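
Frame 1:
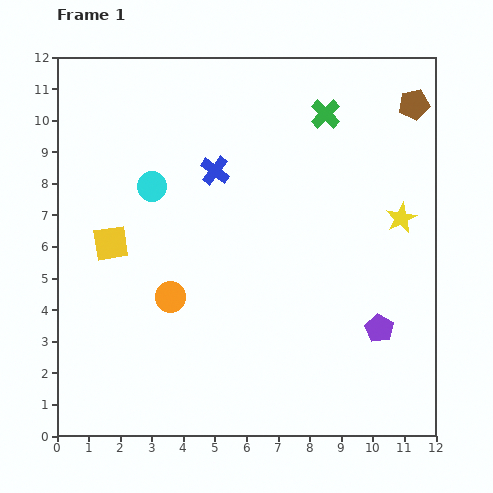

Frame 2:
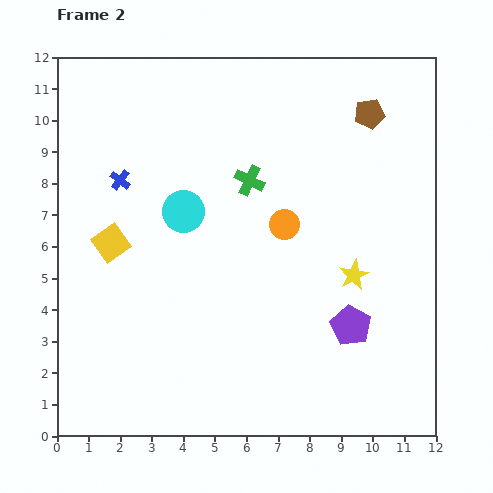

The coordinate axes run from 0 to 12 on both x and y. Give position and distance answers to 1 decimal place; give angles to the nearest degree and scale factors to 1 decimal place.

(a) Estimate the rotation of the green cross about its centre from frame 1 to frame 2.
19° counter-clockwise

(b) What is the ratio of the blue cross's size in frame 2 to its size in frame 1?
0.7×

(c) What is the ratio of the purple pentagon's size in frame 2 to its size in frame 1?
1.4×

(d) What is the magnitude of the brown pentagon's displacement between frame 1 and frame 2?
1.4

The brown pentagon moved from (11.3, 10.5) to (9.9, 10.2), a distance of √(1.4² + 0.3²) ≈ 1.4.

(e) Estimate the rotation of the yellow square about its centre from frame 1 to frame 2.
27° counter-clockwise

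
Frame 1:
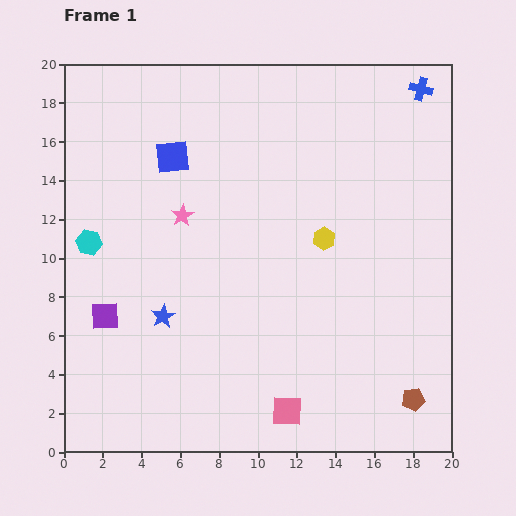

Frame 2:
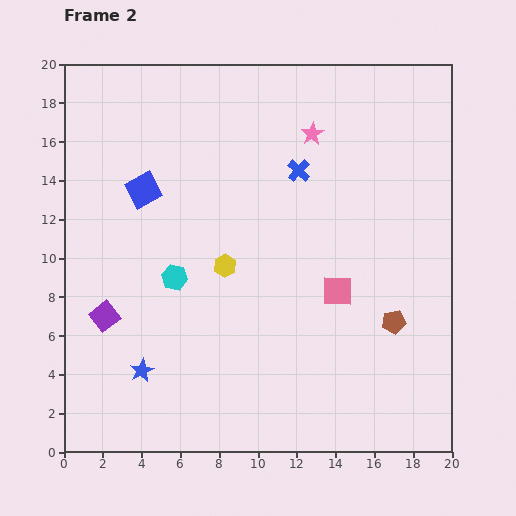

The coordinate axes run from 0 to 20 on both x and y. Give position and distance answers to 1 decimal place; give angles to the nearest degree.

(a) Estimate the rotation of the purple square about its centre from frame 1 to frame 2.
36° counter-clockwise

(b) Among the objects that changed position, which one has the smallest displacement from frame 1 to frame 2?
the blue square

(moved 2.3)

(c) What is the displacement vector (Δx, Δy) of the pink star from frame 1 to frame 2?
(6.7, 4.2)

The pink star was at (6.1, 12.2) in frame 1 and (12.8, 16.4) in frame 2.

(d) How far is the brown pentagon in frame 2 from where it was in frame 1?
4.1

The brown pentagon moved from (18.0, 2.7) to (17.0, 6.7), a distance of √(1.0² + 4.0²) ≈ 4.1.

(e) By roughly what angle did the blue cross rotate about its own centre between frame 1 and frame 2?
28° clockwise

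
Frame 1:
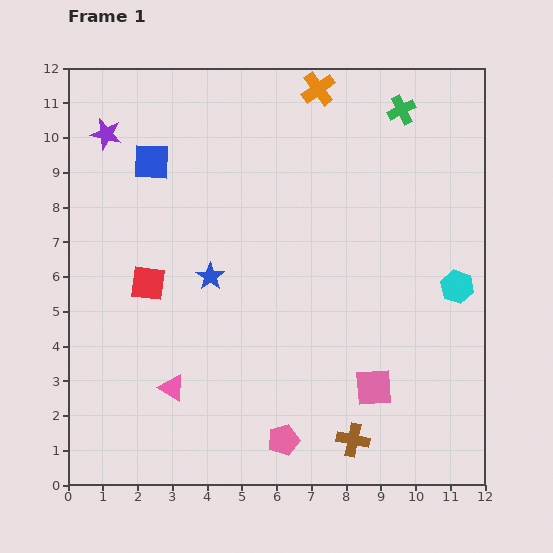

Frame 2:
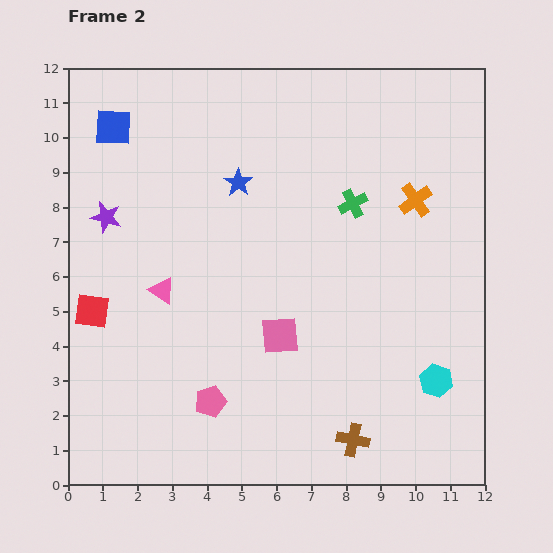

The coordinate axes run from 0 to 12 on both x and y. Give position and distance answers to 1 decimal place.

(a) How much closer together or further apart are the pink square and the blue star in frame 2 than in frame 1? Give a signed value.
-1.1

Distance in frame 1: 5.7. Distance in frame 2: 4.6.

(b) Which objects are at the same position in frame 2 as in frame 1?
the brown cross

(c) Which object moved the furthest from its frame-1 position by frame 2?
the orange cross

(moved 4.3; next 3.1)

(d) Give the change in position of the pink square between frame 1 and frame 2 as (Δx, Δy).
(-2.7, 1.5)

The pink square was at (8.8, 2.8) in frame 1 and (6.1, 4.3) in frame 2.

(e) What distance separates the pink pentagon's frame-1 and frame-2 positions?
2.4

The pink pentagon moved from (6.2, 1.3) to (4.1, 2.4), a distance of √(2.1² + 1.1²) ≈ 2.4.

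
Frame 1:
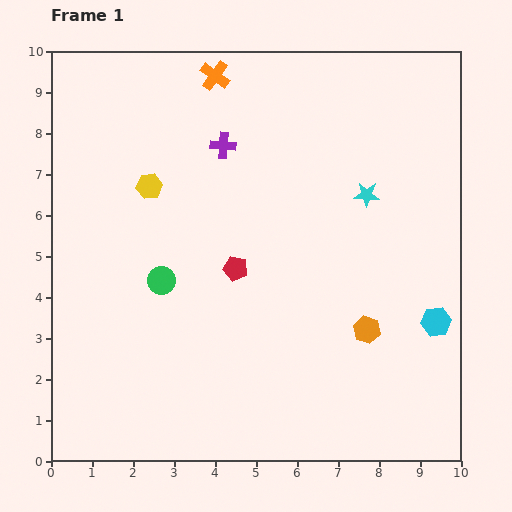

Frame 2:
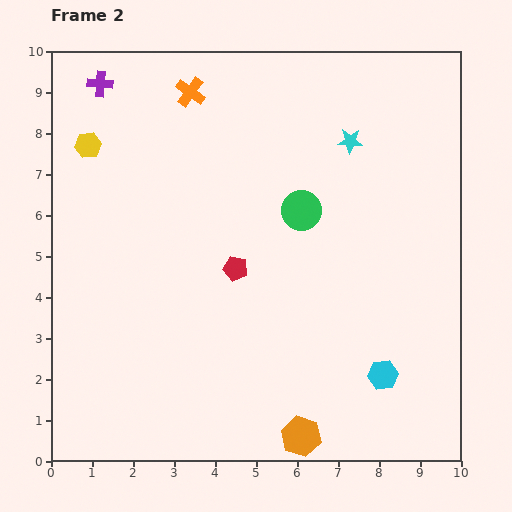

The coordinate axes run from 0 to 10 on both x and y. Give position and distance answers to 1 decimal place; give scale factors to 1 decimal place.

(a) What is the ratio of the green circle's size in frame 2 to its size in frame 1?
1.4×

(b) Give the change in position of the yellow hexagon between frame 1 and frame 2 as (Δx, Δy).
(-1.5, 1.0)

The yellow hexagon was at (2.4, 6.7) in frame 1 and (0.9, 7.7) in frame 2.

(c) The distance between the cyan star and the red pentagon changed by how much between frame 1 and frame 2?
+0.5

Distance in frame 1: 3.7. Distance in frame 2: 4.2.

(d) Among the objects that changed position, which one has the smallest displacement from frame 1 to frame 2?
the orange cross

(moved 0.7)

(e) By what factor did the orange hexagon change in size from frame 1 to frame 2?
1.5×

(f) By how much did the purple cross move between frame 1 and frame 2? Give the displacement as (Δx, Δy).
(-3.0, 1.5)

The purple cross was at (4.2, 7.7) in frame 1 and (1.2, 9.2) in frame 2.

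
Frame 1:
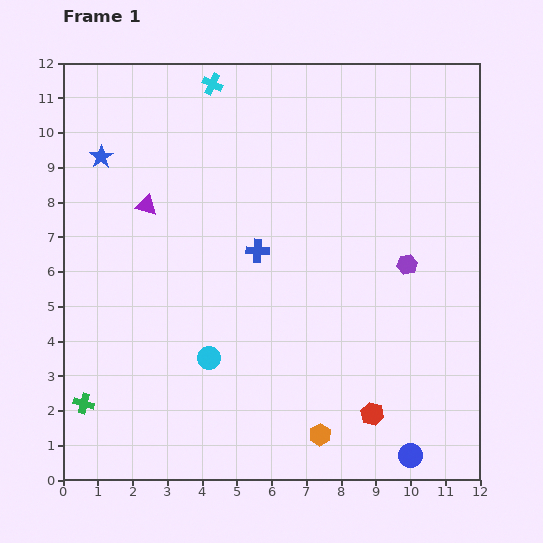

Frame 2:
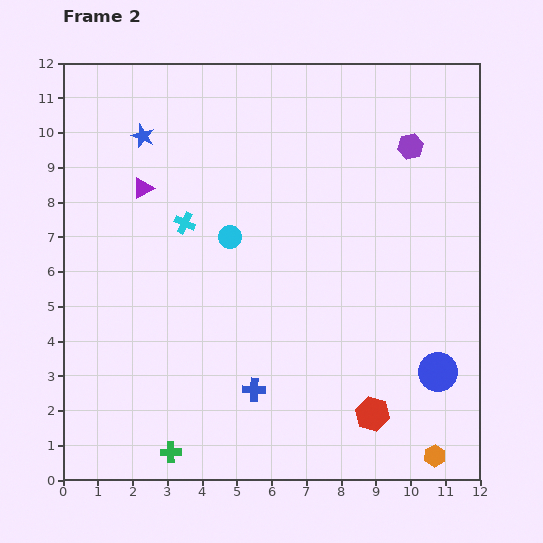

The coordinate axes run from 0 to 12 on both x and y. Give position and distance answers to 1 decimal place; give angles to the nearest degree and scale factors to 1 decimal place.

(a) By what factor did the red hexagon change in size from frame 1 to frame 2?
1.5×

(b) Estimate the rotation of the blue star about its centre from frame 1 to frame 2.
16° counter-clockwise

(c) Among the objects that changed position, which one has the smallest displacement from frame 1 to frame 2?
the purple triangle

(moved 0.5)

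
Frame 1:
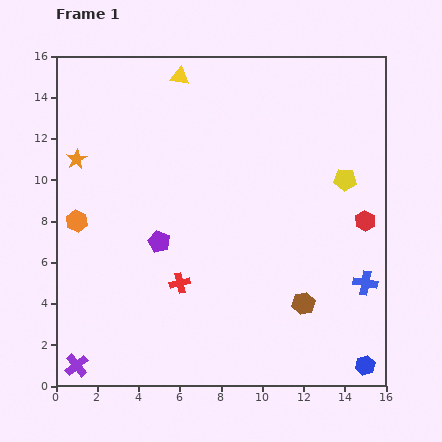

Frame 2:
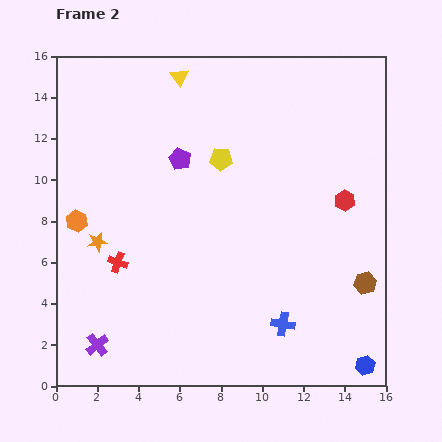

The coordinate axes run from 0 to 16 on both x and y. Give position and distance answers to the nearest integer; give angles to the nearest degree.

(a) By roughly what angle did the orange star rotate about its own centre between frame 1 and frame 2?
20° clockwise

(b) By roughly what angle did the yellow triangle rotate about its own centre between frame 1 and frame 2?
47° clockwise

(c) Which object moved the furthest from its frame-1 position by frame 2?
the yellow pentagon

(moved 6; next 4)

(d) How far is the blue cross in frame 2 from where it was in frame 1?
4

The blue cross moved from (15, 5) to (11, 3), a distance of √(4² + 2²) ≈ 4.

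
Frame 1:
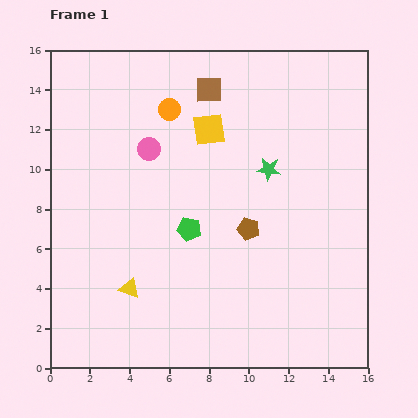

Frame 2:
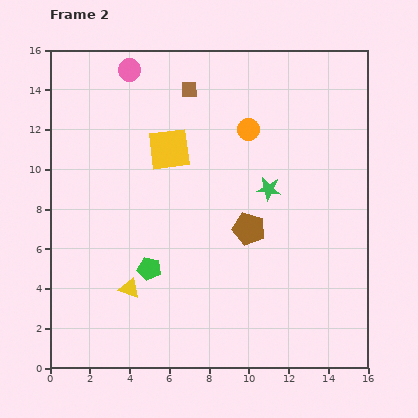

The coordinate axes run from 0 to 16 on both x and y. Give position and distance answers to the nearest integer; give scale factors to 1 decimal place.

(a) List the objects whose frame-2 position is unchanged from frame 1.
the brown pentagon, the yellow triangle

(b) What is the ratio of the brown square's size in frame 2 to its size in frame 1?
0.6×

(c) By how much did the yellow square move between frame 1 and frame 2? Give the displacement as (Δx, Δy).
(-2, -1)

The yellow square was at (8, 12) in frame 1 and (6, 11) in frame 2.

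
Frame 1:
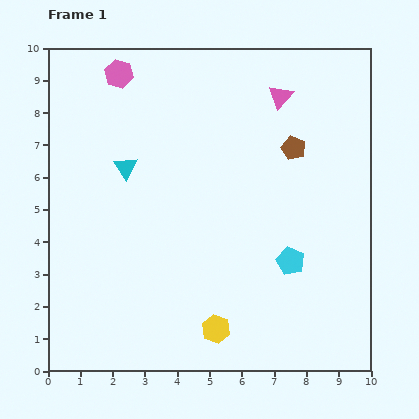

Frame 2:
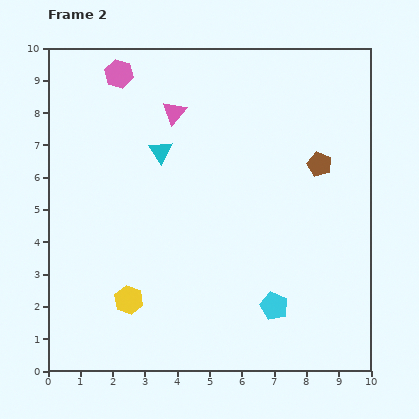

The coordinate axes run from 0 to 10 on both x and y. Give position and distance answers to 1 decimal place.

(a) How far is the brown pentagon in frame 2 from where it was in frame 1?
0.9

The brown pentagon moved from (7.6, 6.9) to (8.4, 6.4), a distance of √(0.8² + 0.5²) ≈ 0.9.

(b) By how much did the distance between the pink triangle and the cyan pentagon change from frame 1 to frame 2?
+1.7

Distance in frame 1: 5.1. Distance in frame 2: 6.8.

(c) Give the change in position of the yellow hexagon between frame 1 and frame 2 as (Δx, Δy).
(-2.7, 0.9)

The yellow hexagon was at (5.2, 1.3) in frame 1 and (2.5, 2.2) in frame 2.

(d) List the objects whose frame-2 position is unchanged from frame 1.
the pink hexagon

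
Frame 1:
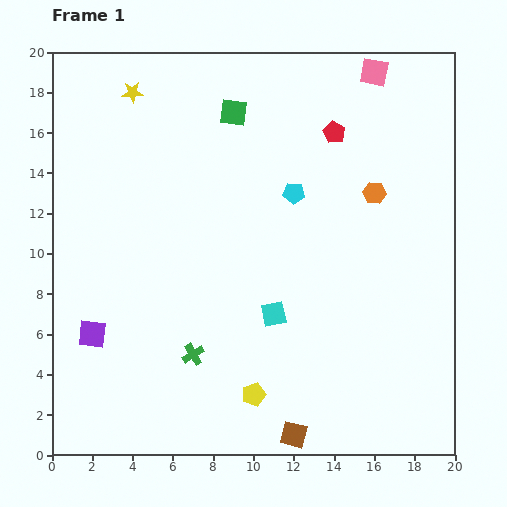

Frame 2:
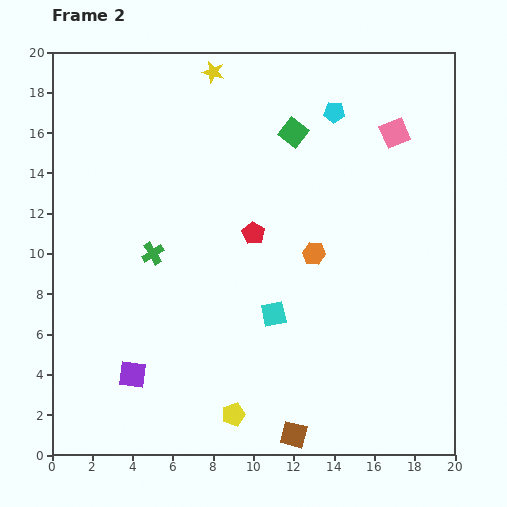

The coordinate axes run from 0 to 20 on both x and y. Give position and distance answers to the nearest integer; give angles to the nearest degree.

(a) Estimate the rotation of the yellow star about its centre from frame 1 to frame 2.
18° clockwise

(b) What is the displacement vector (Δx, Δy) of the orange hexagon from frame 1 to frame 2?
(-3, -3)

The orange hexagon was at (16, 13) in frame 1 and (13, 10) in frame 2.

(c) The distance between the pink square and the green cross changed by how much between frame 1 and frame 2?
-4

Distance in frame 1: 17. Distance in frame 2: 13.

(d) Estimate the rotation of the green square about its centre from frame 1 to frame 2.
30° clockwise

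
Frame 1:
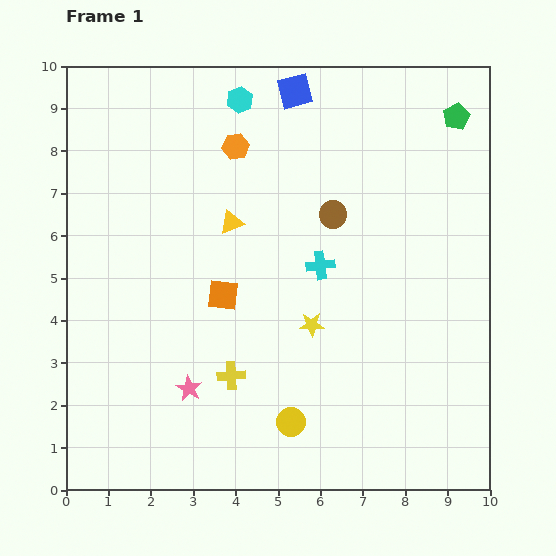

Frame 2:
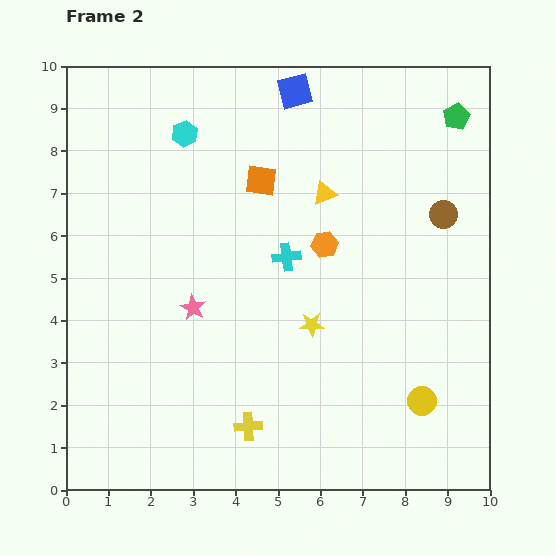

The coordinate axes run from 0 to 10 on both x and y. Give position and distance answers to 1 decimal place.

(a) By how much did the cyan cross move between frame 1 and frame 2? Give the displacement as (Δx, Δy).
(-0.8, 0.2)

The cyan cross was at (6.0, 5.3) in frame 1 and (5.2, 5.5) in frame 2.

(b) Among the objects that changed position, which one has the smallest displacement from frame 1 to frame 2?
the cyan cross

(moved 0.8)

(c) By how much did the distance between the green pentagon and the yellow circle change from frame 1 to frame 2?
-1.5

Distance in frame 1: 8.2. Distance in frame 2: 6.7.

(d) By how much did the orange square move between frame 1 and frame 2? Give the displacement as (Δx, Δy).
(0.9, 2.7)

The orange square was at (3.7, 4.6) in frame 1 and (4.6, 7.3) in frame 2.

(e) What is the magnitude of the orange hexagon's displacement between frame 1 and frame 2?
3.1

The orange hexagon moved from (4.0, 8.1) to (6.1, 5.8), a distance of √(2.1² + 2.3²) ≈ 3.1.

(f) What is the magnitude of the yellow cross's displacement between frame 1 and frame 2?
1.3

The yellow cross moved from (3.9, 2.7) to (4.3, 1.5), a distance of √(0.4² + 1.2²) ≈ 1.3.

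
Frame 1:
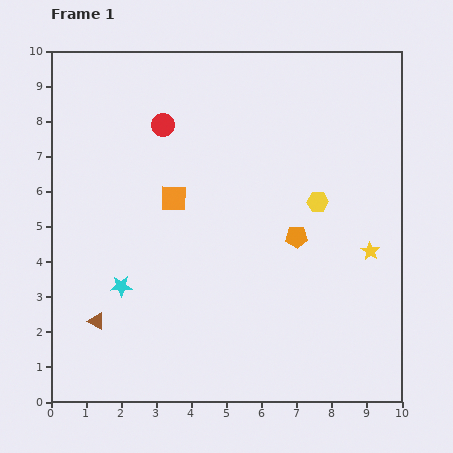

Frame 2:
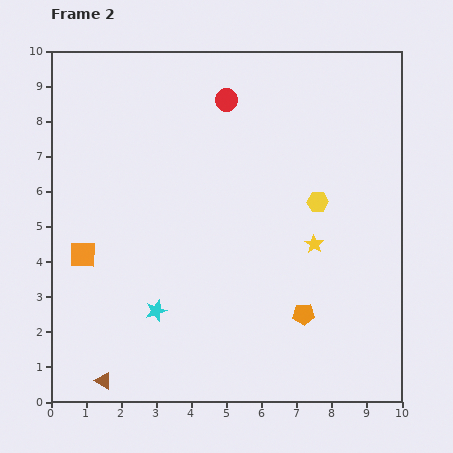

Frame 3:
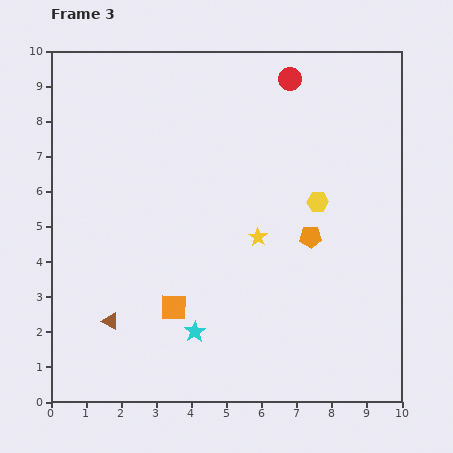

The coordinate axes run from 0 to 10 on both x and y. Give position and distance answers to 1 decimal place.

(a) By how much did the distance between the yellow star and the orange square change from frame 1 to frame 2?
+0.8

Distance in frame 1: 5.8. Distance in frame 2: 6.6.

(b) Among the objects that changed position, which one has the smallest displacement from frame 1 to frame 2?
the cyan star

(moved 1.2)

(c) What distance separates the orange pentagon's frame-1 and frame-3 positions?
0.4

The orange pentagon moved from (7.0, 4.7) to (7.4, 4.7), a distance of √(0.4² + 0.0²) ≈ 0.4.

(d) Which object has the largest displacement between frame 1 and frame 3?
the red circle

(moved 3.8; next 3.2)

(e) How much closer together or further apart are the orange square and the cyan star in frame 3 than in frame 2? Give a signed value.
-1.7

Distance in frame 2: 2.6. Distance in frame 3: 0.9.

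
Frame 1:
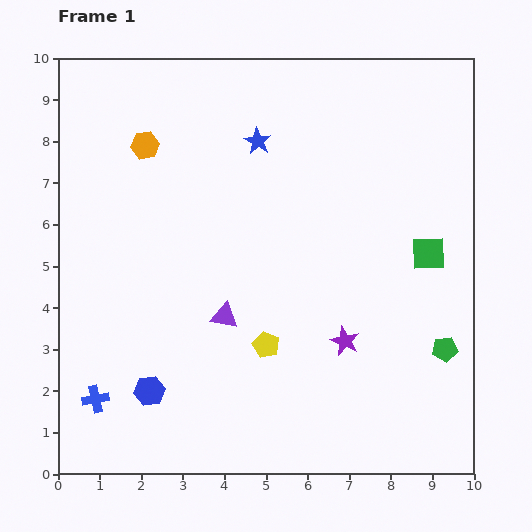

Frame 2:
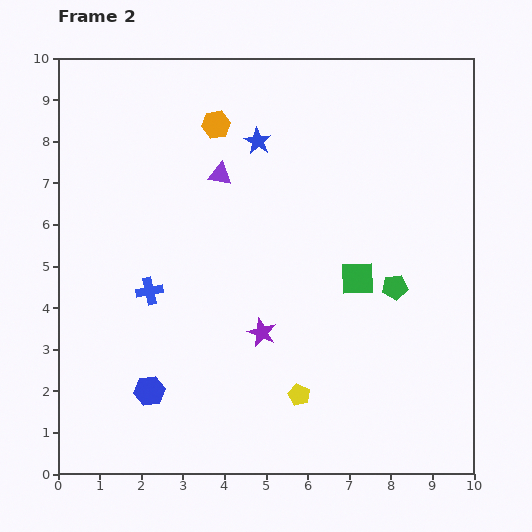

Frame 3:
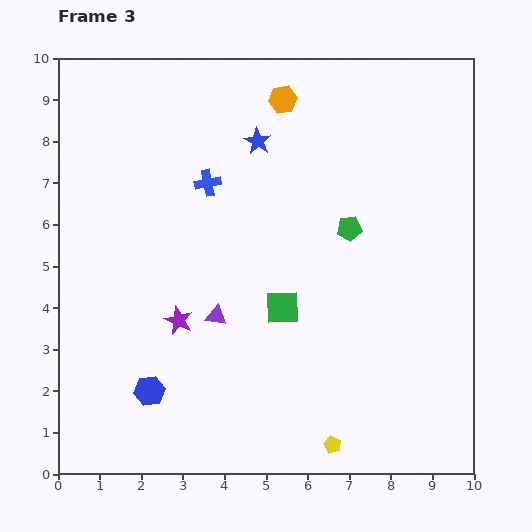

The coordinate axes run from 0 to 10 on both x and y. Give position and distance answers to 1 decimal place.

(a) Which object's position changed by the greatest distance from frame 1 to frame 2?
the purple triangle

(moved 3.4; next 2.9)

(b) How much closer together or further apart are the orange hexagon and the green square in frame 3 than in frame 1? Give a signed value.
-2.3

Distance in frame 1: 7.3. Distance in frame 3: 5.0.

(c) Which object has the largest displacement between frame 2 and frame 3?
the purple triangle

(moved 3.4; next 3.0)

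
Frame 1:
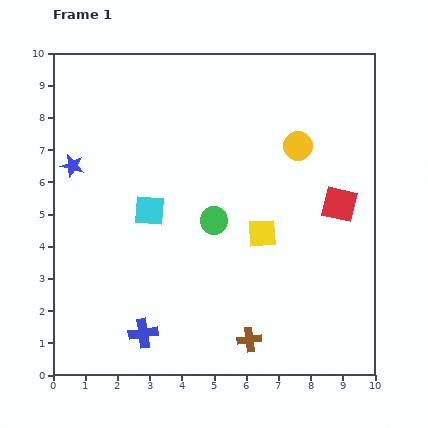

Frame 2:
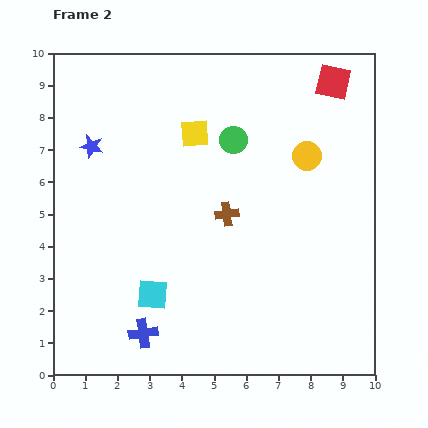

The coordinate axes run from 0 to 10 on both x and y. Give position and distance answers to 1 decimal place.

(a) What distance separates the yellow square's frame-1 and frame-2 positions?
3.7

The yellow square moved from (6.5, 4.4) to (4.4, 7.5), a distance of √(2.1² + 3.1²) ≈ 3.7.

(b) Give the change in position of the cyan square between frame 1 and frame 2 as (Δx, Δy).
(0.1, -2.6)

The cyan square was at (3.0, 5.1) in frame 1 and (3.1, 2.5) in frame 2.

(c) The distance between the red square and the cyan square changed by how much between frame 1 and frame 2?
+2.8

Distance in frame 1: 5.9. Distance in frame 2: 8.7.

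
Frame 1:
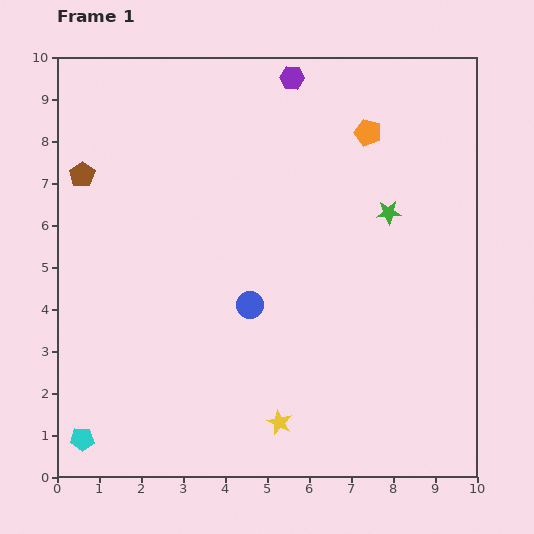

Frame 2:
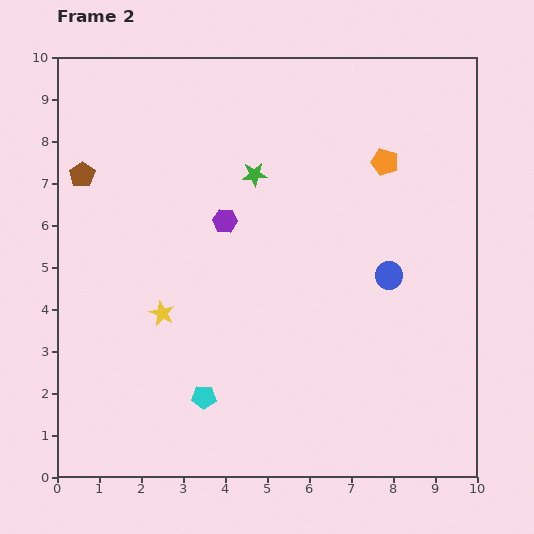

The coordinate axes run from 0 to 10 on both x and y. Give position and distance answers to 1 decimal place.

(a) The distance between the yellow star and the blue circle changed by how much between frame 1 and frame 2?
+2.6

Distance in frame 1: 2.9. Distance in frame 2: 5.5.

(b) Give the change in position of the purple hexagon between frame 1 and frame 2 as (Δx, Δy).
(-1.6, -3.4)

The purple hexagon was at (5.6, 9.5) in frame 1 and (4.0, 6.1) in frame 2.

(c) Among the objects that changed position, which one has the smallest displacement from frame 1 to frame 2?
the orange pentagon

(moved 0.8)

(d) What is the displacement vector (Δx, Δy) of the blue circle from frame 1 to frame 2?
(3.3, 0.7)

The blue circle was at (4.6, 4.1) in frame 1 and (7.9, 4.8) in frame 2.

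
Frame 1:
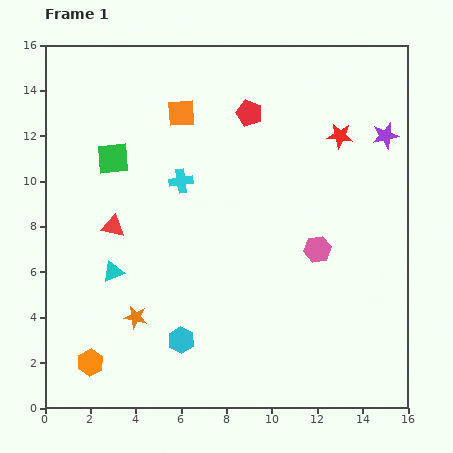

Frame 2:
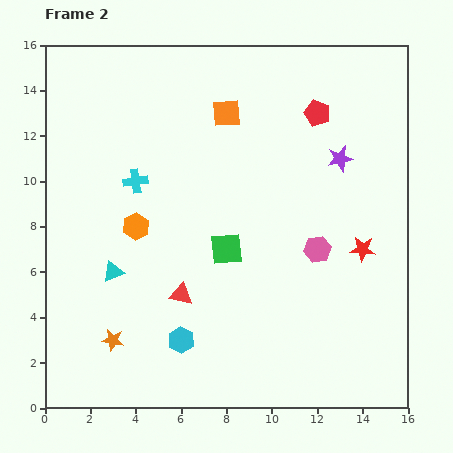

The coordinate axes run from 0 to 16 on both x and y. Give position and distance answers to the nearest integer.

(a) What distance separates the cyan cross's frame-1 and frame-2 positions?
2

The cyan cross moved from (6, 10) to (4, 10), a distance of √(2² + 0²) ≈ 2.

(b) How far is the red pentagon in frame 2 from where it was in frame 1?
3

The red pentagon moved from (9, 13) to (12, 13), a distance of √(3² + 0²) ≈ 3.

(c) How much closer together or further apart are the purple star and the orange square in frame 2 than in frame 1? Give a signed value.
-4

Distance in frame 1: 9. Distance in frame 2: 5.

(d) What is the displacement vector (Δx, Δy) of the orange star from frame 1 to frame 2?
(-1, -1)

The orange star was at (4, 4) in frame 1 and (3, 3) in frame 2.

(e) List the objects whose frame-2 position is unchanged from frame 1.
the pink hexagon, the cyan triangle, the cyan hexagon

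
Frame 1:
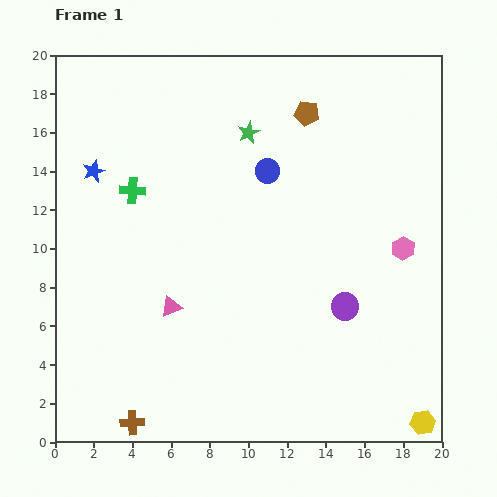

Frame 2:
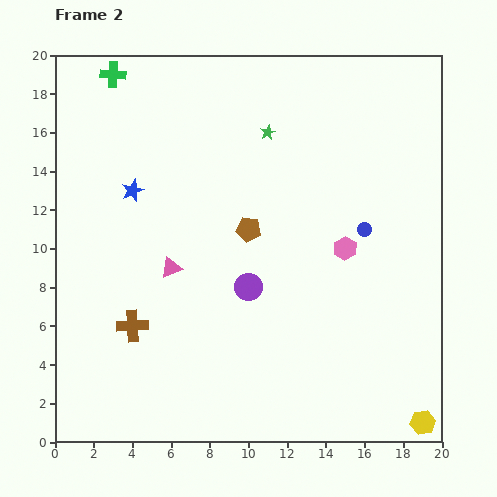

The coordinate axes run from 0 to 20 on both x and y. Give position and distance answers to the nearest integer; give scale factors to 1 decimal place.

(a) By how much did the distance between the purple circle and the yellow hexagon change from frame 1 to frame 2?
+4

Distance in frame 1: 7. Distance in frame 2: 11.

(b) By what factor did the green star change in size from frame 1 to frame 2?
0.7×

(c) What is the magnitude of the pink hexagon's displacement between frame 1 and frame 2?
3

The pink hexagon moved from (18, 10) to (15, 10), a distance of √(3² + 0²) ≈ 3.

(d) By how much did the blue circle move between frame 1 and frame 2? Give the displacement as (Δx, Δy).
(5, -3)

The blue circle was at (11, 14) in frame 1 and (16, 11) in frame 2.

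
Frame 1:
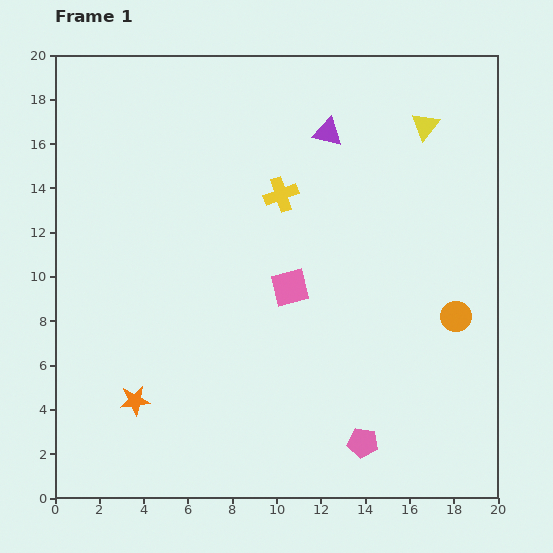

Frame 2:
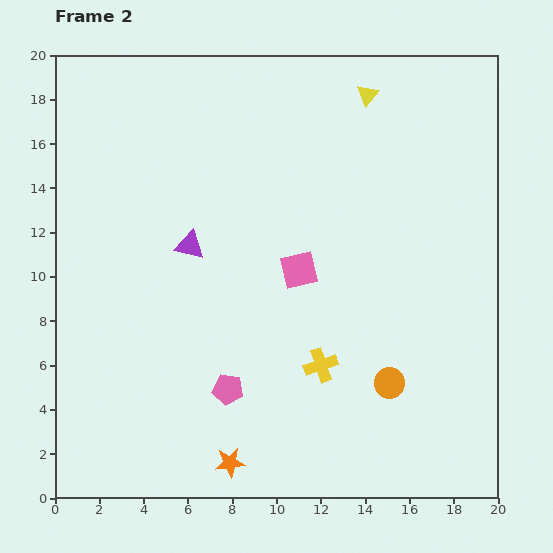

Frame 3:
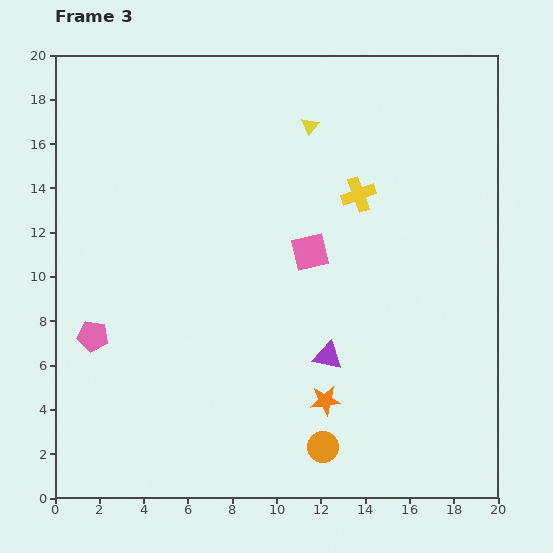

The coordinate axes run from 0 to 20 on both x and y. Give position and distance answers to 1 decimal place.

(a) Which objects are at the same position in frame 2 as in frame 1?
none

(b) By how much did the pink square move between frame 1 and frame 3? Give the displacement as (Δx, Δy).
(0.9, 1.6)

The pink square was at (10.6, 9.5) in frame 1 and (11.5, 11.1) in frame 3.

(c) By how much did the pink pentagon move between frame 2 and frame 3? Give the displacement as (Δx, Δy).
(-6.1, 2.4)

The pink pentagon was at (7.8, 4.9) in frame 2 and (1.7, 7.3) in frame 3.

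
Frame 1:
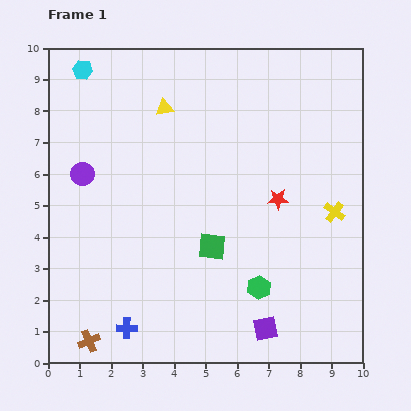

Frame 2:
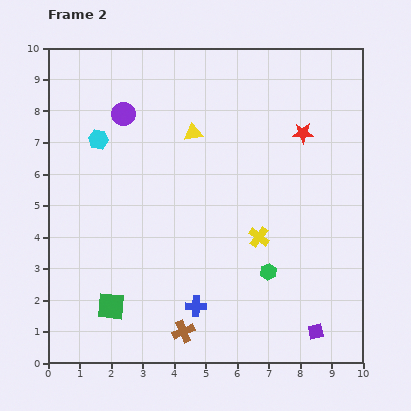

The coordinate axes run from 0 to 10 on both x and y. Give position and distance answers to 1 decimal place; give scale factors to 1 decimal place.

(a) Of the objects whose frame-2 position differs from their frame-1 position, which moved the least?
the green hexagon

(moved 0.6)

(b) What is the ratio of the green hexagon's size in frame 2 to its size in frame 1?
0.7×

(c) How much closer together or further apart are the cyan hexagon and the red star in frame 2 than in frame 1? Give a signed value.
-0.9

Distance in frame 1: 7.4. Distance in frame 2: 6.5.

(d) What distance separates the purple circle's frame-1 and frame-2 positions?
2.3

The purple circle moved from (1.1, 6.0) to (2.4, 7.9), a distance of √(1.3² + 1.9²) ≈ 2.3.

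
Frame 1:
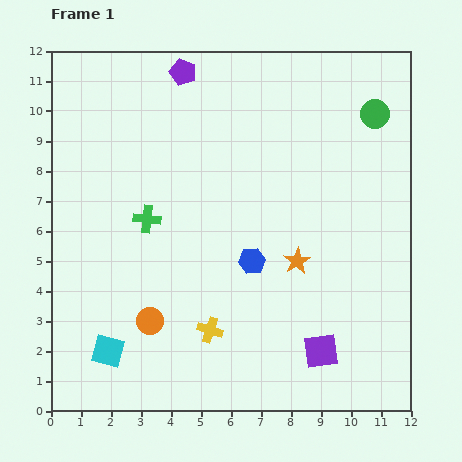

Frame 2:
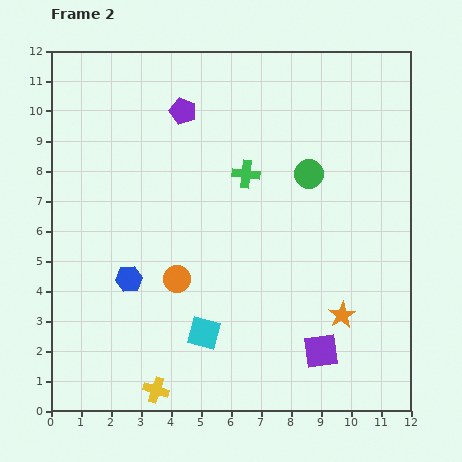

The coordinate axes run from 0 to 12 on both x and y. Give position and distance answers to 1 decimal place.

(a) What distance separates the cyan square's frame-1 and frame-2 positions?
3.3

The cyan square moved from (1.9, 2.0) to (5.1, 2.6), a distance of √(3.2² + 0.6²) ≈ 3.3.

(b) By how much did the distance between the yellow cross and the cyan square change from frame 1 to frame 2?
-1.0

Distance in frame 1: 3.5. Distance in frame 2: 2.5.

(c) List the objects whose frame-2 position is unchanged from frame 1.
the purple square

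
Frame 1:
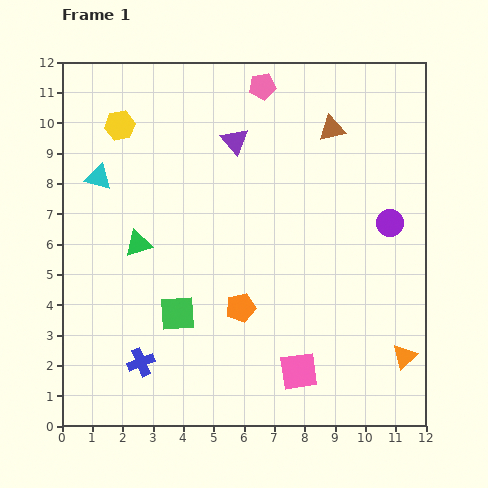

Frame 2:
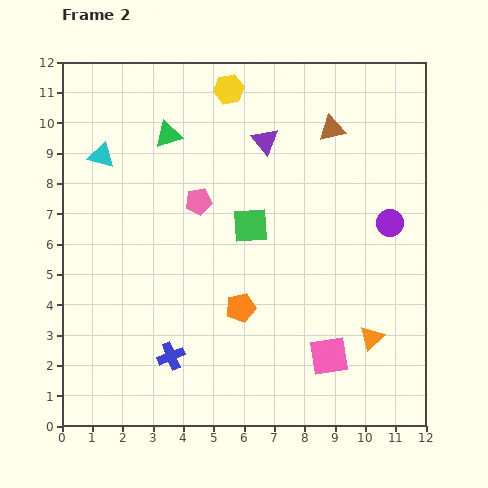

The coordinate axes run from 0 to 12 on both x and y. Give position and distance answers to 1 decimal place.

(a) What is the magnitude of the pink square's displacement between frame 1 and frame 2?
1.1

The pink square moved from (7.8, 1.8) to (8.8, 2.3), a distance of √(1.0² + 0.5²) ≈ 1.1.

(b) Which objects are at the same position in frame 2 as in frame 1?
the orange pentagon, the purple circle, the brown triangle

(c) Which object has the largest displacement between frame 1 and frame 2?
the pink pentagon

(moved 4.3; next 3.8)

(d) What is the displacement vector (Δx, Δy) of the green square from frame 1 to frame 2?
(2.4, 2.9)

The green square was at (3.8, 3.7) in frame 1 and (6.2, 6.6) in frame 2.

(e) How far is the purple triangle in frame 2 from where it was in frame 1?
1.0

The purple triangle moved from (5.7, 9.4) to (6.7, 9.4), a distance of √(1.0² + 0.0²) ≈ 1.0.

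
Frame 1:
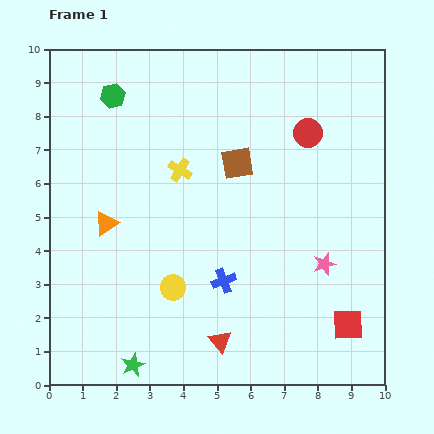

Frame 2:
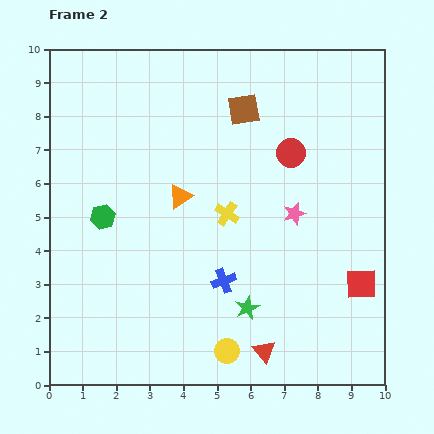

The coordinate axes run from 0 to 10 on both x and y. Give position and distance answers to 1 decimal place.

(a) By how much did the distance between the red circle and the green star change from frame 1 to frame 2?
-3.8

Distance in frame 1: 8.6. Distance in frame 2: 4.8.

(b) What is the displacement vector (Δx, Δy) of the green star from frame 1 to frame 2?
(3.4, 1.7)

The green star was at (2.5, 0.6) in frame 1 and (5.9, 2.3) in frame 2.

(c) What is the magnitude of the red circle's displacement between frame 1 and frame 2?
0.8

The red circle moved from (7.7, 7.5) to (7.2, 6.9), a distance of √(0.5² + 0.6²) ≈ 0.8.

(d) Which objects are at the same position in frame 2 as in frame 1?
the blue cross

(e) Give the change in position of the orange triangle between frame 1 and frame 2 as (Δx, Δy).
(2.2, 0.8)

The orange triangle was at (1.7, 4.8) in frame 1 and (3.9, 5.6) in frame 2.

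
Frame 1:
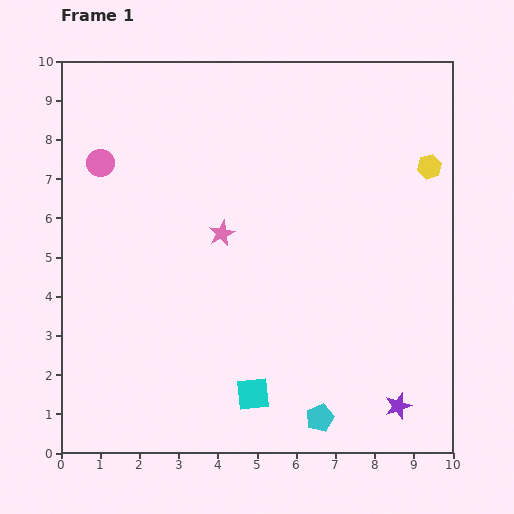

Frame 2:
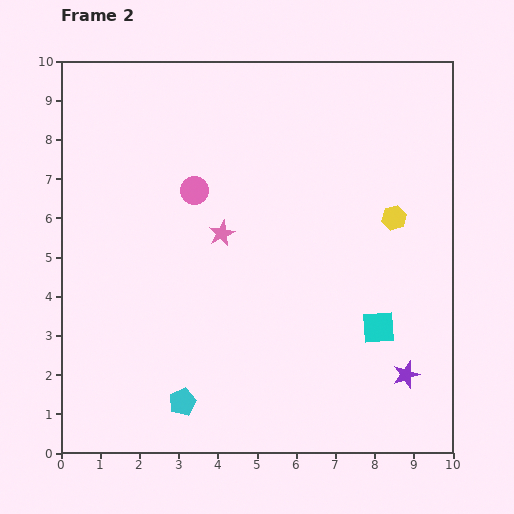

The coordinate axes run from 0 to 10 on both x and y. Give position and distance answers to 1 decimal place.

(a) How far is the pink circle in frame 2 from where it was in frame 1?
2.5

The pink circle moved from (1.0, 7.4) to (3.4, 6.7), a distance of √(2.4² + 0.7²) ≈ 2.5.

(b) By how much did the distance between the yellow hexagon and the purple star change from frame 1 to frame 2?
-2.2

Distance in frame 1: 6.2. Distance in frame 2: 4.0.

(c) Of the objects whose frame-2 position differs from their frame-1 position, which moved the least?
the purple star

(moved 0.8)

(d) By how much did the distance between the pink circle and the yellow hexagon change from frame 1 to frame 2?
-3.3

Distance in frame 1: 8.4. Distance in frame 2: 5.1.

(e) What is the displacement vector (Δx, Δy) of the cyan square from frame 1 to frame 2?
(3.2, 1.7)

The cyan square was at (4.9, 1.5) in frame 1 and (8.1, 3.2) in frame 2.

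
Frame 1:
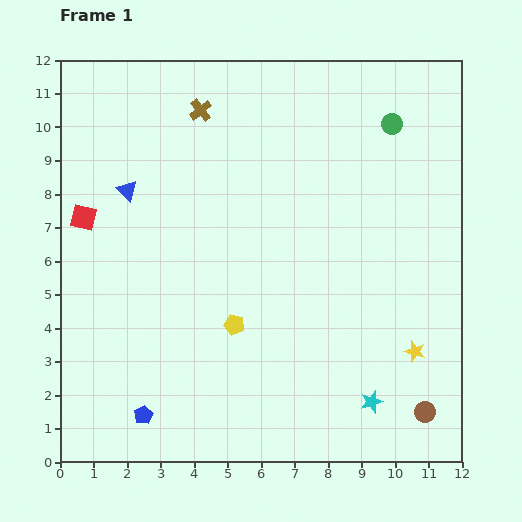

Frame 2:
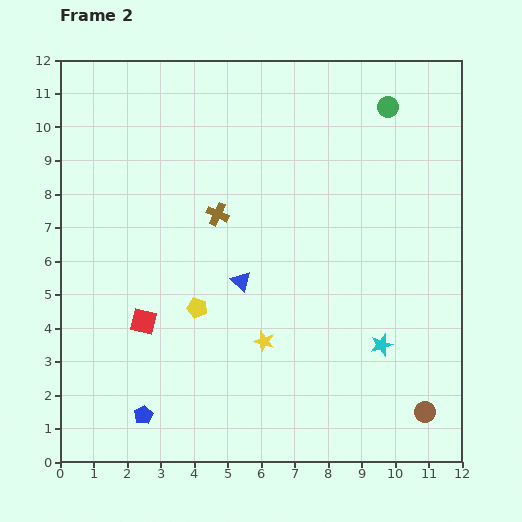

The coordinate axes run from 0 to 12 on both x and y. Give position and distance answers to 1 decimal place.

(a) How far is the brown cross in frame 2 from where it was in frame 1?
3.1

The brown cross moved from (4.2, 10.5) to (4.7, 7.4), a distance of √(0.5² + 3.1²) ≈ 3.1.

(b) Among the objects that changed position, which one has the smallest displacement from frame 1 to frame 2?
the green circle

(moved 0.5)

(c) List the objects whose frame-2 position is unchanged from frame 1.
the blue pentagon, the brown circle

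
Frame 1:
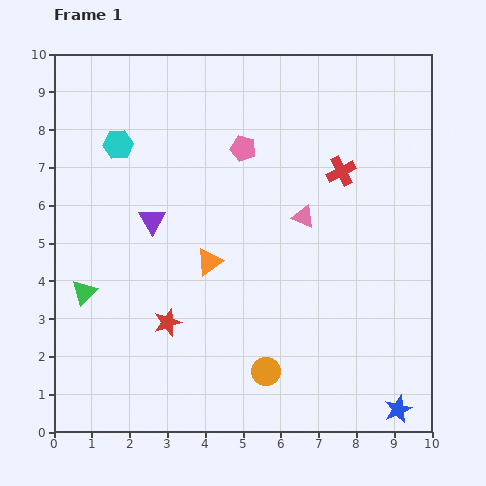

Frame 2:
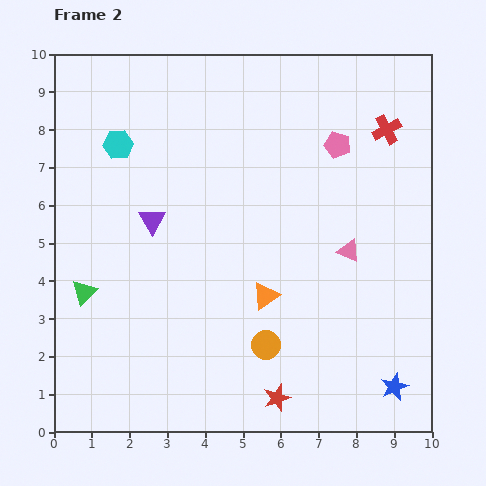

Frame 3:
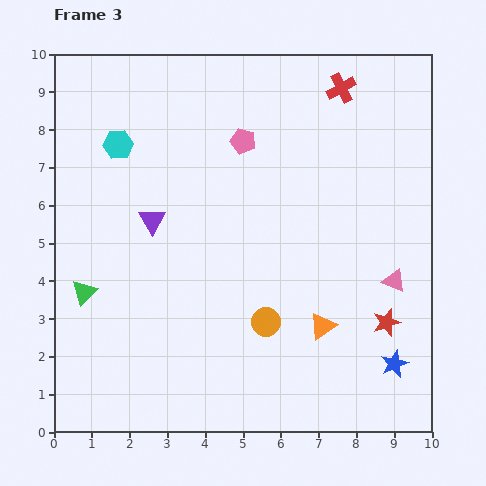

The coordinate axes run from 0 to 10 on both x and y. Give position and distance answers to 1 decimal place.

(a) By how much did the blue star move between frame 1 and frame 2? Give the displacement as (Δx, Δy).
(-0.1, 0.6)

The blue star was at (9.1, 0.6) in frame 1 and (9.0, 1.2) in frame 2.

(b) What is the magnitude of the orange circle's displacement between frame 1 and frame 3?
1.3

The orange circle moved from (5.6, 1.6) to (5.6, 2.9), a distance of √(0.0² + 1.3²) ≈ 1.3.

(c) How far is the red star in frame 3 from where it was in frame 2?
3.5

The red star moved from (5.9, 0.9) to (8.8, 2.9), a distance of √(2.9² + 2.0²) ≈ 3.5.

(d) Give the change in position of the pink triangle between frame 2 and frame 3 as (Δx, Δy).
(1.2, -0.8)

The pink triangle was at (7.8, 4.8) in frame 2 and (9.0, 4.0) in frame 3.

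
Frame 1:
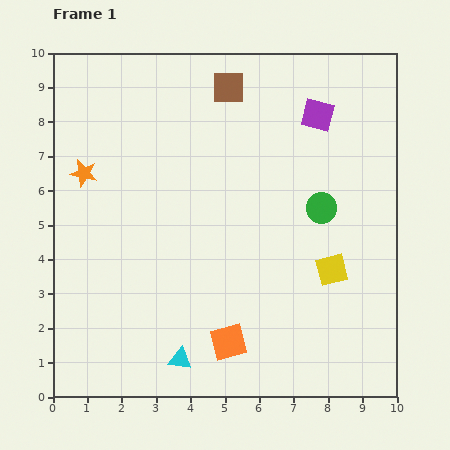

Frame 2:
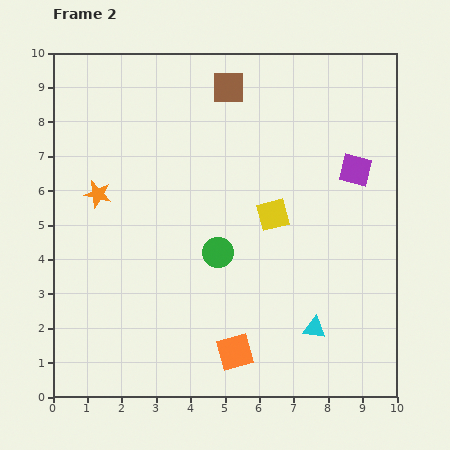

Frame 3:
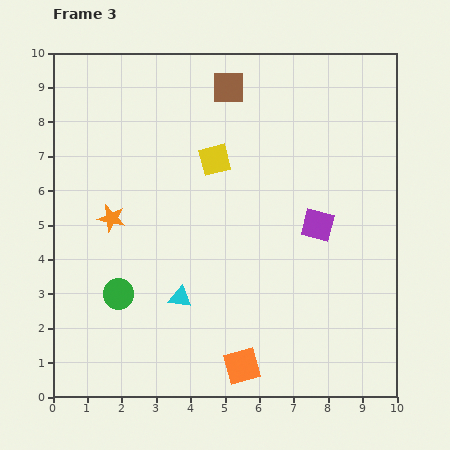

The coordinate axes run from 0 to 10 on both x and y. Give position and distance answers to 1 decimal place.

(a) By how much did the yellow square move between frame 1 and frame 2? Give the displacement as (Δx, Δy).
(-1.7, 1.6)

The yellow square was at (8.1, 3.7) in frame 1 and (6.4, 5.3) in frame 2.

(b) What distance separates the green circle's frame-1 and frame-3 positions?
6.4

The green circle moved from (7.8, 5.5) to (1.9, 3.0), a distance of √(5.9² + 2.5²) ≈ 6.4.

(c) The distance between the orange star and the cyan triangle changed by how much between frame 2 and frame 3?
-4.4

Distance in frame 2: 7.4. Distance in frame 3: 3.0.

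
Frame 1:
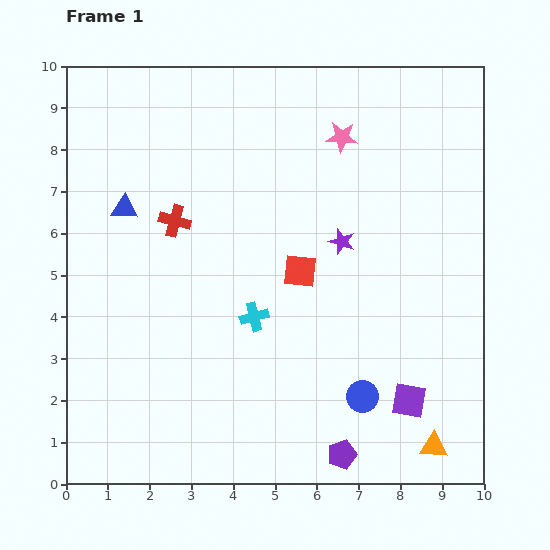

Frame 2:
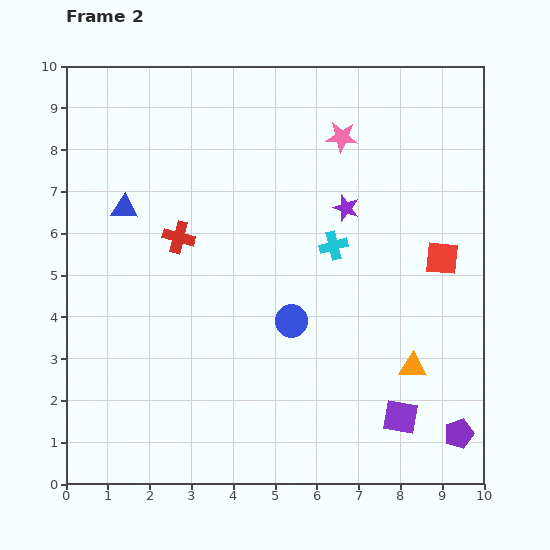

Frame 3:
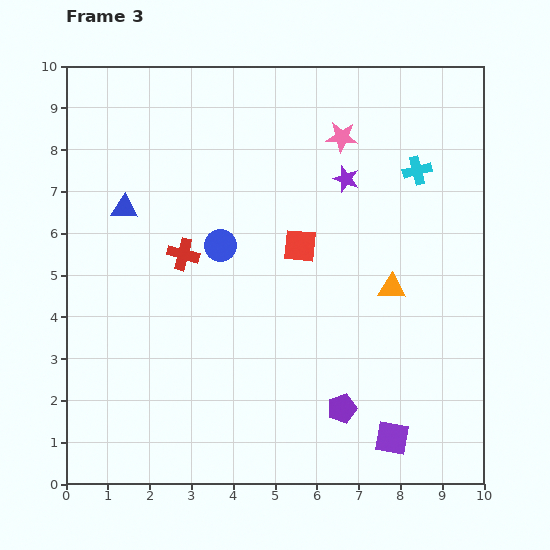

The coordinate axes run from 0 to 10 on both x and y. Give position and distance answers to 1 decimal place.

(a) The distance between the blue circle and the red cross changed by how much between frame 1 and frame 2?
-2.8

Distance in frame 1: 6.2. Distance in frame 2: 3.4.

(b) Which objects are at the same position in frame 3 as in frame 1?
the blue triangle, the pink star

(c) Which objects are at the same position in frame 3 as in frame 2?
the blue triangle, the pink star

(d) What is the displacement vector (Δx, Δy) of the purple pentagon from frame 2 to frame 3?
(-2.8, 0.6)

The purple pentagon was at (9.4, 1.2) in frame 2 and (6.6, 1.8) in frame 3.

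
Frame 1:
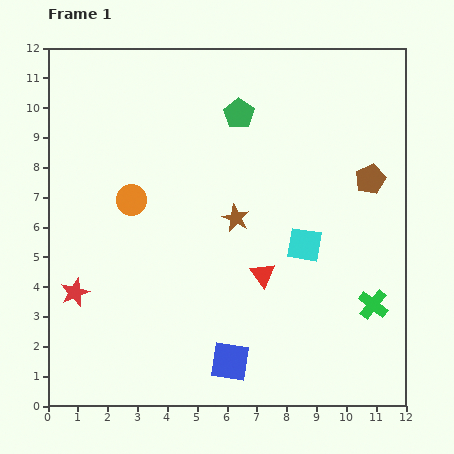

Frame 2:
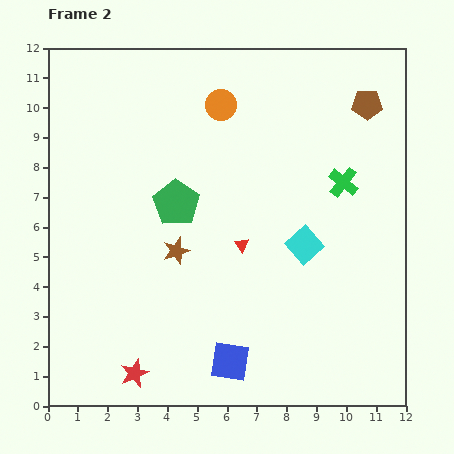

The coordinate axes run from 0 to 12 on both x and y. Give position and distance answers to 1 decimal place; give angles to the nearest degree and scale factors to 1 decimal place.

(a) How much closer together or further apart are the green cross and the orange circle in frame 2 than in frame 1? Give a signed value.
-3.9

Distance in frame 1: 8.8. Distance in frame 2: 4.9.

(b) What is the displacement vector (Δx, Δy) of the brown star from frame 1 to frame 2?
(-2.0, -1.1)

The brown star was at (6.3, 6.3) in frame 1 and (4.3, 5.2) in frame 2.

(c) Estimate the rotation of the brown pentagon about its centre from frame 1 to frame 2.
24° clockwise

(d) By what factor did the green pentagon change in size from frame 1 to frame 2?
1.5×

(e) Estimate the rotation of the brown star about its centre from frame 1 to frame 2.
28° clockwise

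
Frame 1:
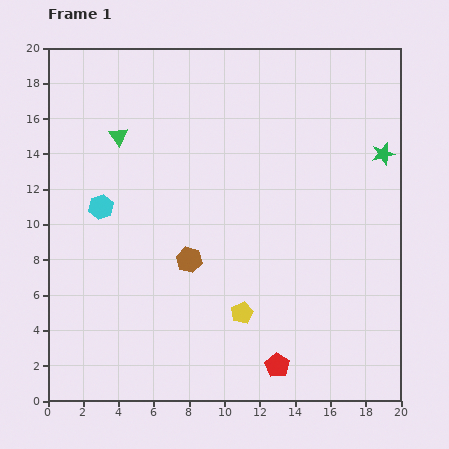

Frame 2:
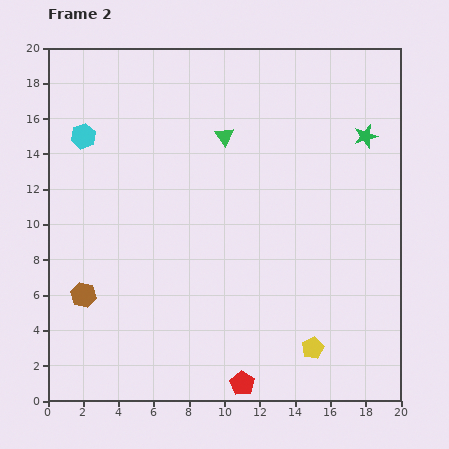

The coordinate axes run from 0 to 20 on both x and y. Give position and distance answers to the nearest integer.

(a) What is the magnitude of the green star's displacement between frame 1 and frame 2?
1

The green star moved from (19, 14) to (18, 15), a distance of √(1² + 1²) ≈ 1.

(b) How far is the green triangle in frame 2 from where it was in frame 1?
6

The green triangle moved from (4, 15) to (10, 15), a distance of √(6² + 0²) ≈ 6.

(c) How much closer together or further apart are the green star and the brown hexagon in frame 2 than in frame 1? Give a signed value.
+5

Distance in frame 1: 13. Distance in frame 2: 18.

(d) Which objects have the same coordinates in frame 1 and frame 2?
none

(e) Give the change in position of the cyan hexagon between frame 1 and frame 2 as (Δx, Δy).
(-1, 4)

The cyan hexagon was at (3, 11) in frame 1 and (2, 15) in frame 2.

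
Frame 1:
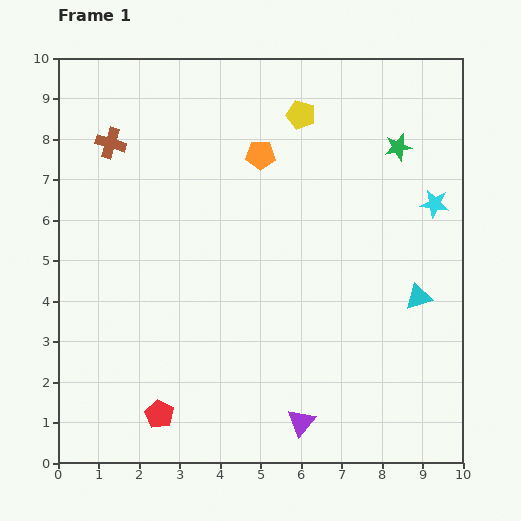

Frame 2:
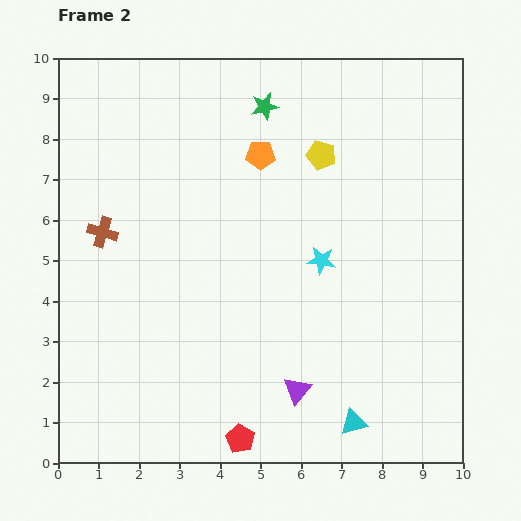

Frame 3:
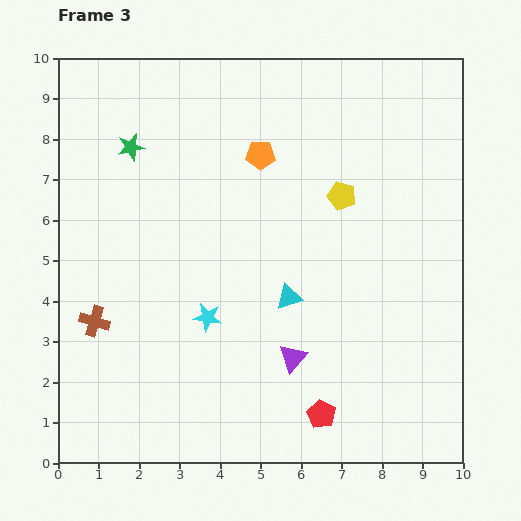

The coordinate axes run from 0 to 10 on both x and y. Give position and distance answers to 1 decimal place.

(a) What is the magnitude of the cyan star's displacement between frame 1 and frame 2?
3.1

The cyan star moved from (9.3, 6.4) to (6.5, 5.0), a distance of √(2.8² + 1.4²) ≈ 3.1.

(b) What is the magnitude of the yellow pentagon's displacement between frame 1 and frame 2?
1.1

The yellow pentagon moved from (6.0, 8.6) to (6.5, 7.6), a distance of √(0.5² + 1.0²) ≈ 1.1.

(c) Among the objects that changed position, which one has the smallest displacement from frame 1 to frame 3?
the purple triangle

(moved 1.6)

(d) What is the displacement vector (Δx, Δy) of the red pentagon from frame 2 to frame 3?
(2.0, 0.6)

The red pentagon was at (4.5, 0.6) in frame 2 and (6.5, 1.2) in frame 3.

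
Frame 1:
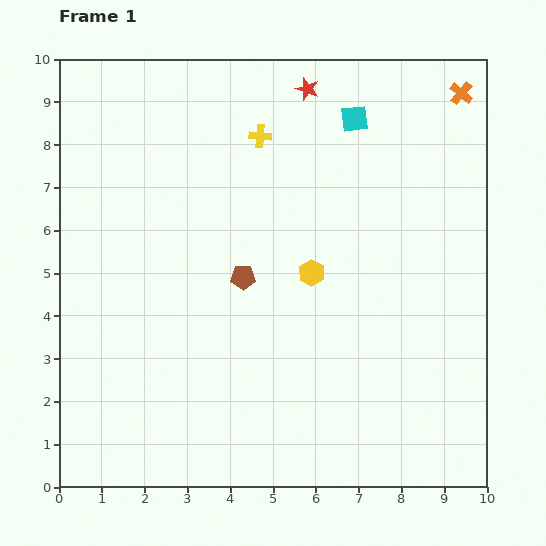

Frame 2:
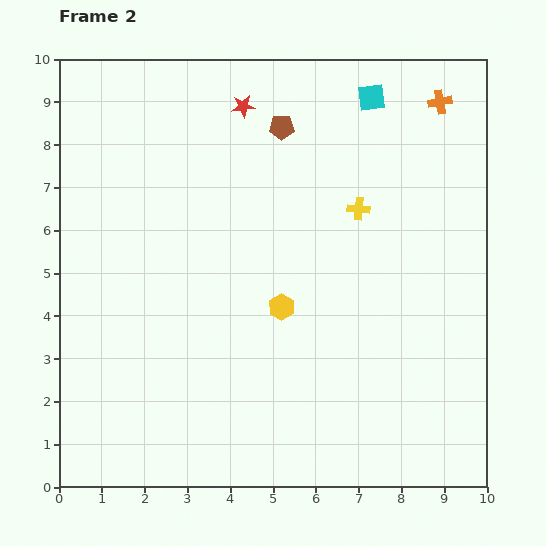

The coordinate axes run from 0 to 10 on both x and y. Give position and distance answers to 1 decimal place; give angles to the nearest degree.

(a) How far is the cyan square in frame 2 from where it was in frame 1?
0.6

The cyan square moved from (6.9, 8.6) to (7.3, 9.1), a distance of √(0.4² + 0.5²) ≈ 0.6.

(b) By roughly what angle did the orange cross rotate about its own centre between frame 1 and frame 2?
39° clockwise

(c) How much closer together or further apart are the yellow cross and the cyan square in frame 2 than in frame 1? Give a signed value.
+0.4

Distance in frame 1: 2.2. Distance in frame 2: 2.6.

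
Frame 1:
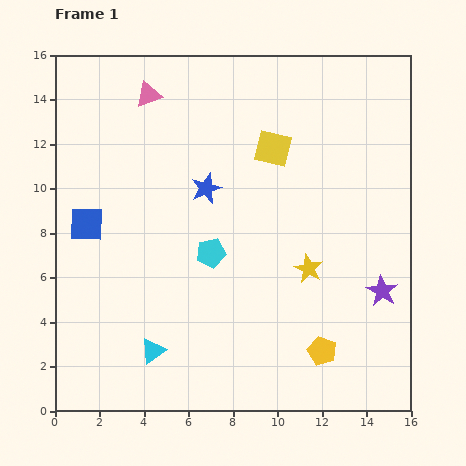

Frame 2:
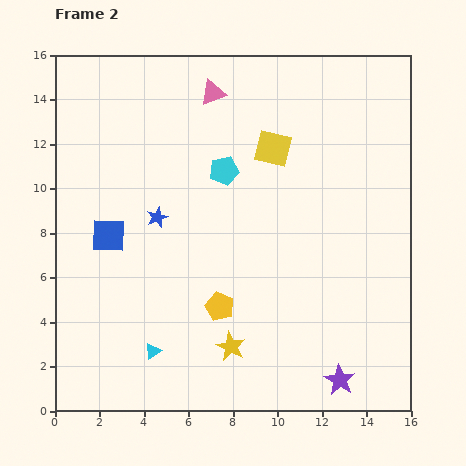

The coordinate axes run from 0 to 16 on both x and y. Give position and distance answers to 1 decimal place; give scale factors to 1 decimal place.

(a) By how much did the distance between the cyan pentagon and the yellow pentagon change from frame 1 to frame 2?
-0.6

Distance in frame 1: 6.7. Distance in frame 2: 6.1.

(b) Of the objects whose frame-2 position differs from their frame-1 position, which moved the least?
the blue square

(moved 1.1)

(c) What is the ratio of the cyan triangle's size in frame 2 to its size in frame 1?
0.6×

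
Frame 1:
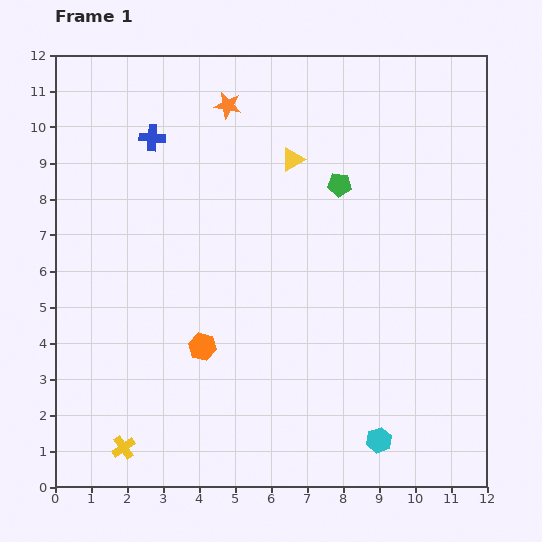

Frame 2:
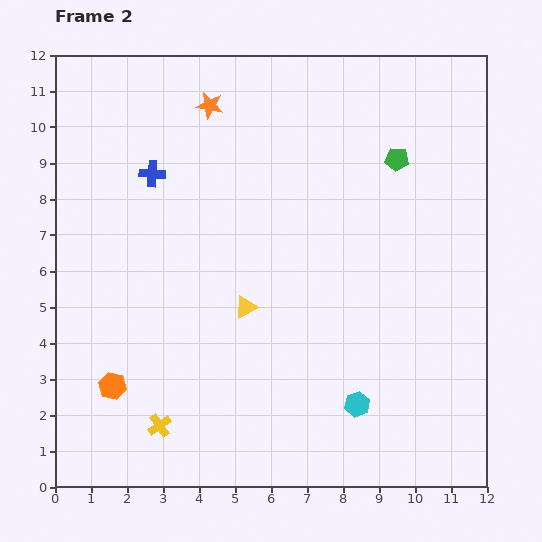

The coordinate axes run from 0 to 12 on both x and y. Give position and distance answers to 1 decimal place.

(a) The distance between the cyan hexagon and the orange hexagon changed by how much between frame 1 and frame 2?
+1.3

Distance in frame 1: 5.5. Distance in frame 2: 6.8.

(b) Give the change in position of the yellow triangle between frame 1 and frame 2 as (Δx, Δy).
(-1.3, -4.1)

The yellow triangle was at (6.6, 9.1) in frame 1 and (5.3, 5.0) in frame 2.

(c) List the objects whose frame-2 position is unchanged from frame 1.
none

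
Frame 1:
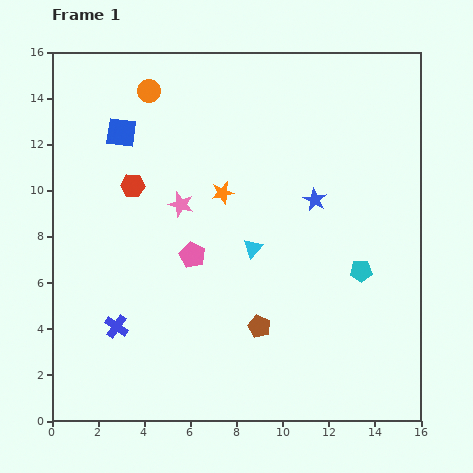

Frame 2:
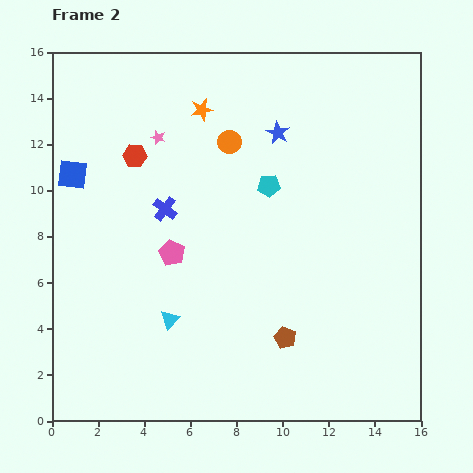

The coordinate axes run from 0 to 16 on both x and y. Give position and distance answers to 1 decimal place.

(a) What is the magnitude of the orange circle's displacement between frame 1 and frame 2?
4.1

The orange circle moved from (4.2, 14.3) to (7.7, 12.1), a distance of √(3.5² + 2.2²) ≈ 4.1.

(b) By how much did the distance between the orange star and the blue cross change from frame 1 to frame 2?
-2.8

Distance in frame 1: 7.4. Distance in frame 2: 4.6.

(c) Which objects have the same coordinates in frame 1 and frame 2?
none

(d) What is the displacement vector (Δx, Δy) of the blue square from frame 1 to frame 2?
(-2.1, -1.8)

The blue square was at (3.0, 12.5) in frame 1 and (0.9, 10.7) in frame 2.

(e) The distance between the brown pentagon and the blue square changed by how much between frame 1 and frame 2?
+1.3

Distance in frame 1: 10.3. Distance in frame 2: 11.6.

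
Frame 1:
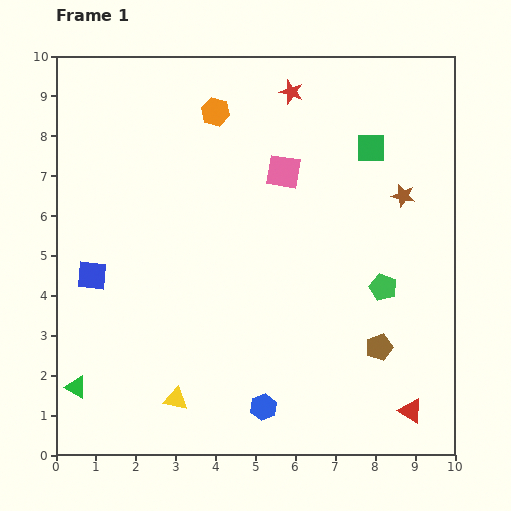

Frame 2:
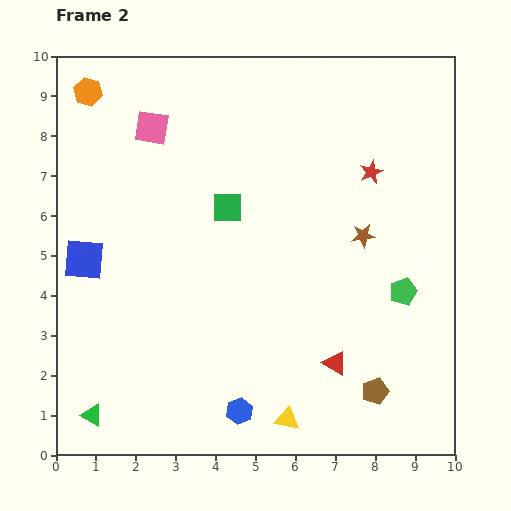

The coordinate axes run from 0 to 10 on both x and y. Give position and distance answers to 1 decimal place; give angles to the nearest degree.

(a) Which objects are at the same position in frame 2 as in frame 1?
none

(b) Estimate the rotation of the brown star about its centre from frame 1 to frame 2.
20° counter-clockwise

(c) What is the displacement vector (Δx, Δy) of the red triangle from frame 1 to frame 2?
(-1.9, 1.2)

The red triangle was at (8.9, 1.1) in frame 1 and (7.0, 2.3) in frame 2.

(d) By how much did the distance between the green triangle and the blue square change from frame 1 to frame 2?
+1.1

Distance in frame 1: 2.8. Distance in frame 2: 3.9.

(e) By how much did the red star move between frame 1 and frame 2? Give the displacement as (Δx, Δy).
(2.0, -2.0)

The red star was at (5.9, 9.1) in frame 1 and (7.9, 7.1) in frame 2.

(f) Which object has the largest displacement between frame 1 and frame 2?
the green square

(moved 3.9; next 3.5)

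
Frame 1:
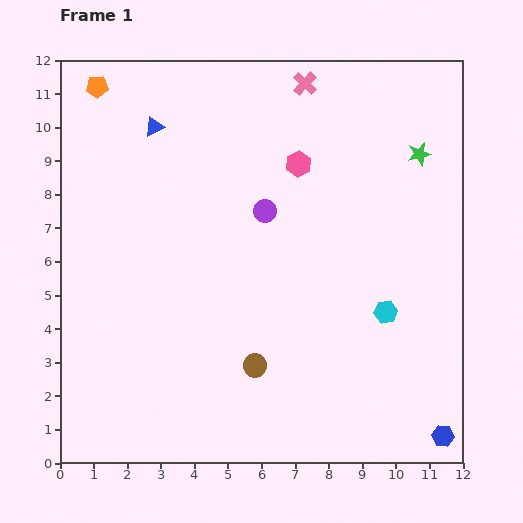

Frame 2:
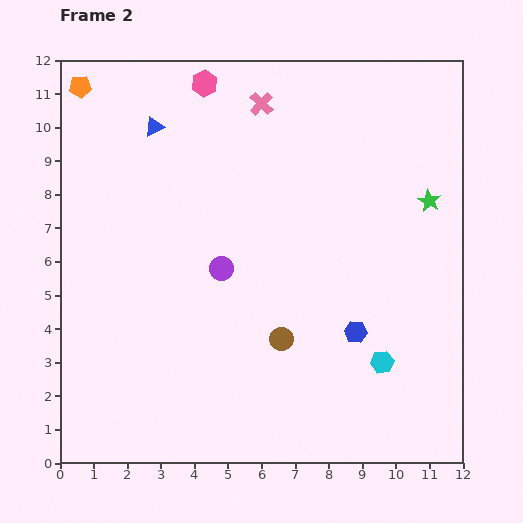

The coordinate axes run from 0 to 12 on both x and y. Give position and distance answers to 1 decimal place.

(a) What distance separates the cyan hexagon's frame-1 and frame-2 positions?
1.5

The cyan hexagon moved from (9.7, 4.5) to (9.6, 3.0), a distance of √(0.1² + 1.5²) ≈ 1.5.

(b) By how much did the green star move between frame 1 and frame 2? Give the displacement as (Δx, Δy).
(0.3, -1.4)

The green star was at (10.7, 9.2) in frame 1 and (11.0, 7.8) in frame 2.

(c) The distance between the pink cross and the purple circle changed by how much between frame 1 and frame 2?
+1.0

Distance in frame 1: 4.0. Distance in frame 2: 5.0.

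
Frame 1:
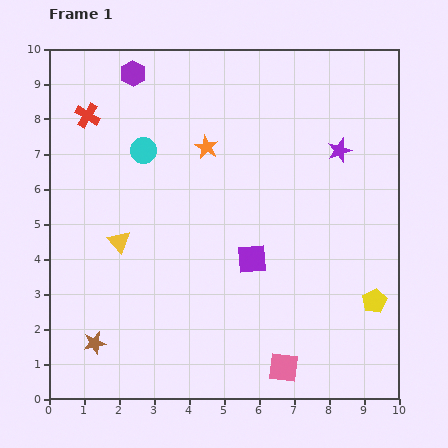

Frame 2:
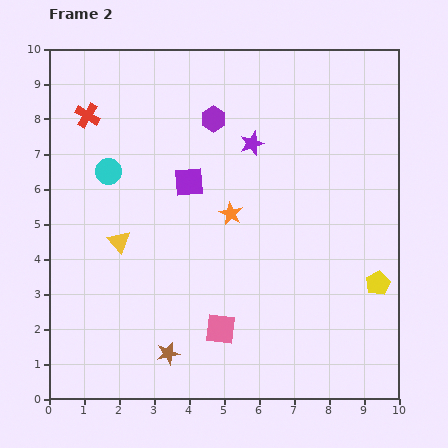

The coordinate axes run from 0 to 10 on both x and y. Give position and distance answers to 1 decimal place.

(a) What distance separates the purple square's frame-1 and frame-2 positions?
2.8

The purple square moved from (5.8, 4.0) to (4.0, 6.2), a distance of √(1.8² + 2.2²) ≈ 2.8.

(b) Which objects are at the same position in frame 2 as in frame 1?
the red cross, the yellow triangle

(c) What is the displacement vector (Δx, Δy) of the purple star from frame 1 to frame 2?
(-2.5, 0.2)

The purple star was at (8.3, 7.1) in frame 1 and (5.8, 7.3) in frame 2.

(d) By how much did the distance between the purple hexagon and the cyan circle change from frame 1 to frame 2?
+1.2

Distance in frame 1: 2.2. Distance in frame 2: 3.4.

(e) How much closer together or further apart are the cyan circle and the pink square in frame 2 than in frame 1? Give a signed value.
-1.9

Distance in frame 1: 7.4. Distance in frame 2: 5.5.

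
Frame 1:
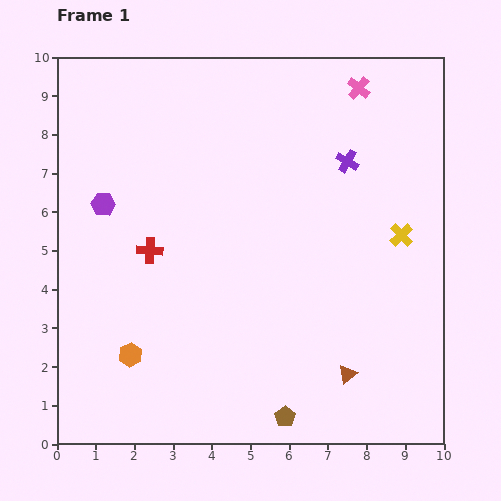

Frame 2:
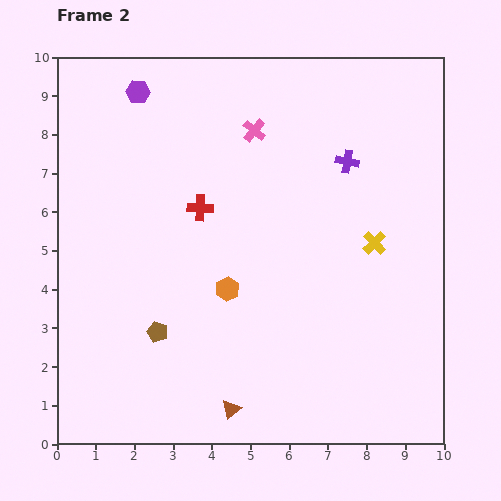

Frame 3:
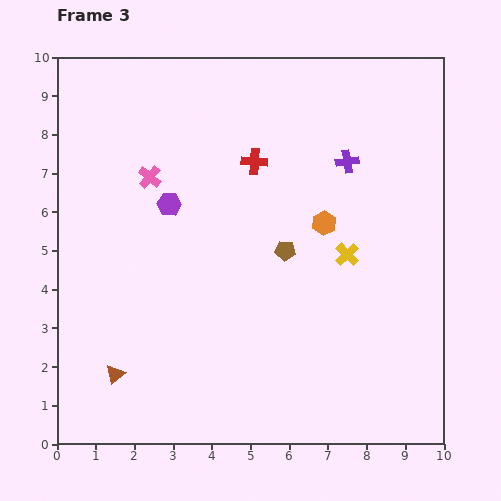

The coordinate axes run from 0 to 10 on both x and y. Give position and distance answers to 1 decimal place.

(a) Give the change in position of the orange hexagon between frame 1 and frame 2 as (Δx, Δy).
(2.5, 1.7)

The orange hexagon was at (1.9, 2.3) in frame 1 and (4.4, 4.0) in frame 2.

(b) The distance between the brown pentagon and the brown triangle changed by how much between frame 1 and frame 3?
+3.5

Distance in frame 1: 1.9. Distance in frame 3: 5.4.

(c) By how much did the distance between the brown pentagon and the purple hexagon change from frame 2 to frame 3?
-3.0

Distance in frame 2: 6.2. Distance in frame 3: 3.2.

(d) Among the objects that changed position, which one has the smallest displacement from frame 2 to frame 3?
the yellow cross

(moved 0.8)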